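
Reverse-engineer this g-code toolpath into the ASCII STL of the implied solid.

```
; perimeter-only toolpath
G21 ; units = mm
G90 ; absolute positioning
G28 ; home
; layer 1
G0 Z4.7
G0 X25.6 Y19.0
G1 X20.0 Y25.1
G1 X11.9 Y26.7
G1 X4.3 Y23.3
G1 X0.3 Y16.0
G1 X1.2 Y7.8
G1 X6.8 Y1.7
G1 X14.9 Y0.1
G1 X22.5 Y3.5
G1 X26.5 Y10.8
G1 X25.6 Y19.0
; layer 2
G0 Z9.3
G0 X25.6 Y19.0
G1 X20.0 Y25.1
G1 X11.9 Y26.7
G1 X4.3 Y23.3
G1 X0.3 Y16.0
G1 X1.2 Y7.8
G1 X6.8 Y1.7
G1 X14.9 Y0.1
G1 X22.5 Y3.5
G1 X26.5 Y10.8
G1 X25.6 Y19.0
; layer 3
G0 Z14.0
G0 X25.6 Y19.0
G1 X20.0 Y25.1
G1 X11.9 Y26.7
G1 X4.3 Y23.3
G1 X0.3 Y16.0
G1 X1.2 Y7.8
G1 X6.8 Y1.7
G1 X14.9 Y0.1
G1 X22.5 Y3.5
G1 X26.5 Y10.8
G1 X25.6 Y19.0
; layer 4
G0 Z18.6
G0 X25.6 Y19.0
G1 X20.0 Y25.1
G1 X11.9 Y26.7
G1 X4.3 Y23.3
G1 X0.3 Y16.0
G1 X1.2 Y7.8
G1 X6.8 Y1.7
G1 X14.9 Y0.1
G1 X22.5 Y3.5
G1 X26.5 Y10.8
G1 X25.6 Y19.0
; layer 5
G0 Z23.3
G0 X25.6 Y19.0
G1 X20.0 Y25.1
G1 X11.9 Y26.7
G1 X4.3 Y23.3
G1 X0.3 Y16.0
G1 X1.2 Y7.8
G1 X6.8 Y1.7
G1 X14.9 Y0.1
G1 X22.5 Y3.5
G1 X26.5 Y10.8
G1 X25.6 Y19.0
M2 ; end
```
solid part
  facet normal 0.0000 0.0000 -1.0000
    outer loop
      vertex 11.9 26.7 0.0
      vertex 20.0 25.1 0.0
      vertex 25.6 19.0 0.0
    endloop
  endfacet
  facet normal 0.0000 0.0000 -1.0000
    outer loop
      vertex 4.3 23.3 0.0
      vertex 11.9 26.7 0.0
      vertex 25.6 19.0 0.0
    endloop
  endfacet
  facet normal 0.0000 0.0000 -1.0000
    outer loop
      vertex 0.3 16.0 0.0
      vertex 4.3 23.3 0.0
      vertex 25.6 19.0 0.0
    endloop
  endfacet
  facet normal 0.0000 0.0000 -1.0000
    outer loop
      vertex 1.2 7.8 0.0
      vertex 0.3 16.0 0.0
      vertex 25.6 19.0 0.0
    endloop
  endfacet
  facet normal 0.0000 0.0000 -1.0000
    outer loop
      vertex 6.8 1.7 0.0
      vertex 1.2 7.8 0.0
      vertex 25.6 19.0 0.0
    endloop
  endfacet
  facet normal 0.0000 0.0000 -1.0000
    outer loop
      vertex 14.9 0.1 0.0
      vertex 6.8 1.7 0.0
      vertex 25.6 19.0 0.0
    endloop
  endfacet
  facet normal 0.0000 0.0000 -1.0000
    outer loop
      vertex 22.5 3.5 0.0
      vertex 14.9 0.1 0.0
      vertex 25.6 19.0 0.0
    endloop
  endfacet
  facet normal 0.0000 0.0000 -1.0000
    outer loop
      vertex 26.5 10.8 0.0
      vertex 22.5 3.5 0.0
      vertex 25.6 19.0 0.0
    endloop
  endfacet
  facet normal 0.0000 0.0000 1.0000
    outer loop
      vertex 25.6 19.0 23.3
      vertex 20.0 25.1 23.3
      vertex 11.9 26.7 23.3
    endloop
  endfacet
  facet normal 0.0000 0.0000 1.0000
    outer loop
      vertex 25.6 19.0 23.3
      vertex 11.9 26.7 23.3
      vertex 4.3 23.3 23.3
    endloop
  endfacet
  facet normal 0.0000 0.0000 1.0000
    outer loop
      vertex 25.6 19.0 23.3
      vertex 4.3 23.3 23.3
      vertex 0.3 16.0 23.3
    endloop
  endfacet
  facet normal 0.0000 0.0000 1.0000
    outer loop
      vertex 25.6 19.0 23.3
      vertex 0.3 16.0 23.3
      vertex 1.2 7.8 23.3
    endloop
  endfacet
  facet normal 0.0000 0.0000 1.0000
    outer loop
      vertex 25.6 19.0 23.3
      vertex 1.2 7.8 23.3
      vertex 6.8 1.7 23.3
    endloop
  endfacet
  facet normal 0.0000 0.0000 1.0000
    outer loop
      vertex 25.6 19.0 23.3
      vertex 6.8 1.7 23.3
      vertex 14.9 0.1 23.3
    endloop
  endfacet
  facet normal 0.0000 0.0000 1.0000
    outer loop
      vertex 25.6 19.0 23.3
      vertex 14.9 0.1 23.3
      vertex 22.5 3.5 23.3
    endloop
  endfacet
  facet normal 0.0000 0.0000 1.0000
    outer loop
      vertex 25.6 19.0 23.3
      vertex 22.5 3.5 23.3
      vertex 26.5 10.8 23.3
    endloop
  endfacet
  facet normal 0.7367 0.6763 0.0000
    outer loop
      vertex 25.6 19.0 0.0
      vertex 20.0 25.1 0.0
      vertex 20.0 25.1 23.3
    endloop
  endfacet
  facet normal 0.7367 0.6763 0.0000
    outer loop
      vertex 25.6 19.0 0.0
      vertex 20.0 25.1 23.3
      vertex 25.6 19.0 23.3
    endloop
  endfacet
  facet normal 0.1938 0.9810 0.0000
    outer loop
      vertex 20.0 25.1 0.0
      vertex 11.9 26.7 0.0
      vertex 11.9 26.7 23.3
    endloop
  endfacet
  facet normal 0.1938 0.9810 0.0000
    outer loop
      vertex 20.0 25.1 0.0
      vertex 11.9 26.7 23.3
      vertex 20.0 25.1 23.3
    endloop
  endfacet
  facet normal -0.4084 0.9128 0.0000
    outer loop
      vertex 11.9 26.7 0.0
      vertex 4.3 23.3 0.0
      vertex 4.3 23.3 23.3
    endloop
  endfacet
  facet normal -0.4084 0.9128 0.0000
    outer loop
      vertex 11.9 26.7 0.0
      vertex 4.3 23.3 23.3
      vertex 11.9 26.7 23.3
    endloop
  endfacet
  facet normal -0.8770 0.4805 0.0000
    outer loop
      vertex 4.3 23.3 0.0
      vertex 0.3 16.0 0.0
      vertex 0.3 16.0 23.3
    endloop
  endfacet
  facet normal -0.8770 0.4805 0.0000
    outer loop
      vertex 4.3 23.3 0.0
      vertex 0.3 16.0 23.3
      vertex 4.3 23.3 23.3
    endloop
  endfacet
  facet normal -0.9940 -0.1091 0.0000
    outer loop
      vertex 0.3 16.0 0.0
      vertex 1.2 7.8 0.0
      vertex 1.2 7.8 23.3
    endloop
  endfacet
  facet normal -0.9940 -0.1091 0.0000
    outer loop
      vertex 0.3 16.0 0.0
      vertex 1.2 7.8 23.3
      vertex 0.3 16.0 23.3
    endloop
  endfacet
  facet normal -0.7367 -0.6763 0.0000
    outer loop
      vertex 1.2 7.8 0.0
      vertex 6.8 1.7 0.0
      vertex 6.8 1.7 23.3
    endloop
  endfacet
  facet normal -0.7367 -0.6763 0.0000
    outer loop
      vertex 1.2 7.8 0.0
      vertex 6.8 1.7 23.3
      vertex 1.2 7.8 23.3
    endloop
  endfacet
  facet normal -0.1938 -0.9810 0.0000
    outer loop
      vertex 6.8 1.7 0.0
      vertex 14.9 0.1 0.0
      vertex 14.9 0.1 23.3
    endloop
  endfacet
  facet normal -0.1938 -0.9810 0.0000
    outer loop
      vertex 6.8 1.7 0.0
      vertex 14.9 0.1 23.3
      vertex 6.8 1.7 23.3
    endloop
  endfacet
  facet normal 0.4084 -0.9128 0.0000
    outer loop
      vertex 14.9 0.1 0.0
      vertex 22.5 3.5 0.0
      vertex 22.5 3.5 23.3
    endloop
  endfacet
  facet normal 0.4084 -0.9128 0.0000
    outer loop
      vertex 14.9 0.1 0.0
      vertex 22.5 3.5 23.3
      vertex 14.9 0.1 23.3
    endloop
  endfacet
  facet normal 0.8770 -0.4805 0.0000
    outer loop
      vertex 22.5 3.5 0.0
      vertex 26.5 10.8 0.0
      vertex 26.5 10.8 23.3
    endloop
  endfacet
  facet normal 0.8770 -0.4805 0.0000
    outer loop
      vertex 22.5 3.5 0.0
      vertex 26.5 10.8 23.3
      vertex 22.5 3.5 23.3
    endloop
  endfacet
  facet normal 0.9940 0.1091 0.0000
    outer loop
      vertex 26.5 10.8 0.0
      vertex 25.6 19.0 0.0
      vertex 25.6 19.0 23.3
    endloop
  endfacet
  facet normal 0.9940 0.1091 0.0000
    outer loop
      vertex 26.5 10.8 0.0
      vertex 25.6 19.0 23.3
      vertex 26.5 10.8 23.3
    endloop
  endfacet
endsolid part

The G0 Z moves step by Δz≈4.7 mm. Every layer's G1 loop is the same polygon, so the solid is a straight extrusion of it from z=0 to z≈23.3. Closing with flat bottom and top caps and triangulating gives 36 facets — a regular 10-sided prism (a cylinder approximated with 10 flat sides), circumscribed radius ≈ 13.4 mm, height ≈ 23.3 mm.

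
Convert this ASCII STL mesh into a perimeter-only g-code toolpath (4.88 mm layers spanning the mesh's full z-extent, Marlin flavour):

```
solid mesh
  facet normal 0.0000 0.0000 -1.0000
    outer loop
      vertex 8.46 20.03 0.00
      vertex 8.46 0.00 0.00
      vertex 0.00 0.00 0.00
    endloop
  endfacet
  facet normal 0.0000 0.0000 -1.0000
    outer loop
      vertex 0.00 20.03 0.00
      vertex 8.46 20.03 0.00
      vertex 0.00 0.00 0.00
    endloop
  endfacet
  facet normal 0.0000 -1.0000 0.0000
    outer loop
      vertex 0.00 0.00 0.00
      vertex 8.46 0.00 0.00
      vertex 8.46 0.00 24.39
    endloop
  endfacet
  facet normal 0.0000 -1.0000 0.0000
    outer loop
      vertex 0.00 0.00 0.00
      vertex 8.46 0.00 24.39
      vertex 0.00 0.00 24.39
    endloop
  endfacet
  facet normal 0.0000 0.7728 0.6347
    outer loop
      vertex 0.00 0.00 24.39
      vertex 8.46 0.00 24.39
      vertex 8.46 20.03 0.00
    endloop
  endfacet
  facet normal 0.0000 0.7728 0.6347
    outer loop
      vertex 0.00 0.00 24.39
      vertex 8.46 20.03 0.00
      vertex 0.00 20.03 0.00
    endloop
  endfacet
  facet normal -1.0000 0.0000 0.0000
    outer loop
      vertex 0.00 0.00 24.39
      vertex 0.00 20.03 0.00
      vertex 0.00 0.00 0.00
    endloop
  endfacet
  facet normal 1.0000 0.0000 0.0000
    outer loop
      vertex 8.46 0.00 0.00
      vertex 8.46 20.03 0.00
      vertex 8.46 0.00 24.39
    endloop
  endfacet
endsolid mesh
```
; perimeter-only toolpath
G21 ; units = mm
G90 ; absolute positioning
G28 ; home
; layer 1
G0 Z4.88
G0 X0.00 Y0.00
G1 X8.46 Y0.00
G1 X8.46 Y16.02
G1 X0.00 Y16.02
G1 X0.00 Y0.00
; layer 2
G0 Z9.76
G0 X0.00 Y0.00
G1 X8.46 Y0.00
G1 X8.46 Y12.02
G1 X0.00 Y12.02
G1 X0.00 Y0.00
; layer 3
G0 Z14.63
G0 X0.00 Y0.00
G1 X8.46 Y0.00
G1 X8.46 Y8.01
G1 X0.00 Y8.01
G1 X0.00 Y0.00
; layer 4
G0 Z19.51
G0 X0.00 Y0.00
G1 X8.46 Y0.00
G1 X8.46 Y4.01
G1 X0.00 Y4.01
G1 X0.00 Y0.00
M2 ; end

The solid is a wedge (ramp): 8.46 × 20 mm base, rising to 24.4 mm along the y=0 edge and sloping linearly to z=0 at y=20. Slicing at Δz = 4.88 mm — 5 equal slices spanning the solid's height, so layer i sits at z = i·h/5 — gives 4 non-empty perimeters. Each is a 4-segment closed polygon; G0 lifts to the layer z and rapids to the start vertex, then G1 traces the edges. The cross-section shrinks linearly with z (the slice at the apex is degenerate and omitted).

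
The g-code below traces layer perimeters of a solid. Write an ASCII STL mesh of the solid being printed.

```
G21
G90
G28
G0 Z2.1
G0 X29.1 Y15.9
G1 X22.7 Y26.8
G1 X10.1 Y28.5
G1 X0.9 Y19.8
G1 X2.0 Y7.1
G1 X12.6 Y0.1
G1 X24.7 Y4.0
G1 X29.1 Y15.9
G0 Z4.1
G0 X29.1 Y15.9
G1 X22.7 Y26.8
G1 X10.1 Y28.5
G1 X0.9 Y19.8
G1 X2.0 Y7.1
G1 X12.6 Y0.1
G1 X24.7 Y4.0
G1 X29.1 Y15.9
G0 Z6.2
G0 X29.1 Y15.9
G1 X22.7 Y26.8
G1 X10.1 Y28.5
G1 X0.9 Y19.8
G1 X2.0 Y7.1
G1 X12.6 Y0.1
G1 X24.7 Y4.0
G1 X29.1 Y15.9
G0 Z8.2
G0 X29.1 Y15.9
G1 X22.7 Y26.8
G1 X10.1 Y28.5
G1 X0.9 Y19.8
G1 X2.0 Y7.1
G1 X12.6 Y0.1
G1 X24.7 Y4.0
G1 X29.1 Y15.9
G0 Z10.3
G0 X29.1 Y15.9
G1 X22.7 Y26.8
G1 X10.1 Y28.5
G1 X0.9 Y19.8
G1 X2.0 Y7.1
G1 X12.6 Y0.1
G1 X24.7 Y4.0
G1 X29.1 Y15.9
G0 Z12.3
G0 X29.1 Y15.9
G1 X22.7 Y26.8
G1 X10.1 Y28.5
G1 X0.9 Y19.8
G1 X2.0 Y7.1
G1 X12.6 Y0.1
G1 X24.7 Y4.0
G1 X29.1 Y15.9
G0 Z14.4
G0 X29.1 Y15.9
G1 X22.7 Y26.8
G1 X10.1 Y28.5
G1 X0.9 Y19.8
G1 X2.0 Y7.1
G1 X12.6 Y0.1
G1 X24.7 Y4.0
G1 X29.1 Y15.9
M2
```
solid part
  facet normal 0.0000 0.0000 -1.0000
    outer loop
      vertex 10.1 28.5 0.0
      vertex 22.7 26.8 0.0
      vertex 29.1 15.9 0.0
    endloop
  endfacet
  facet normal 0.0000 0.0000 -1.0000
    outer loop
      vertex 0.9 19.8 0.0
      vertex 10.1 28.5 0.0
      vertex 29.1 15.9 0.0
    endloop
  endfacet
  facet normal 0.0000 0.0000 -1.0000
    outer loop
      vertex 2.0 7.1 0.0
      vertex 0.9 19.8 0.0
      vertex 29.1 15.9 0.0
    endloop
  endfacet
  facet normal 0.0000 0.0000 -1.0000
    outer loop
      vertex 12.6 0.1 0.0
      vertex 2.0 7.1 0.0
      vertex 29.1 15.9 0.0
    endloop
  endfacet
  facet normal 0.0000 0.0000 -1.0000
    outer loop
      vertex 24.7 4.0 0.0
      vertex 12.6 0.1 0.0
      vertex 29.1 15.9 0.0
    endloop
  endfacet
  facet normal 0.0000 0.0000 1.0000
    outer loop
      vertex 29.1 15.9 14.4
      vertex 22.7 26.8 14.4
      vertex 10.1 28.5 14.4
    endloop
  endfacet
  facet normal 0.0000 0.0000 1.0000
    outer loop
      vertex 29.1 15.9 14.4
      vertex 10.1 28.5 14.4
      vertex 0.9 19.8 14.4
    endloop
  endfacet
  facet normal 0.0000 0.0000 1.0000
    outer loop
      vertex 29.1 15.9 14.4
      vertex 0.9 19.8 14.4
      vertex 2.0 7.1 14.4
    endloop
  endfacet
  facet normal 0.0000 0.0000 1.0000
    outer loop
      vertex 29.1 15.9 14.4
      vertex 2.0 7.1 14.4
      vertex 12.6 0.1 14.4
    endloop
  endfacet
  facet normal 0.0000 0.0000 1.0000
    outer loop
      vertex 29.1 15.9 14.4
      vertex 12.6 0.1 14.4
      vertex 24.7 4.0 14.4
    endloop
  endfacet
  facet normal 0.8623 0.5063 0.0000
    outer loop
      vertex 29.1 15.9 0.0
      vertex 22.7 26.8 0.0
      vertex 22.7 26.8 14.4
    endloop
  endfacet
  facet normal 0.8623 0.5063 0.0000
    outer loop
      vertex 29.1 15.9 0.0
      vertex 22.7 26.8 14.4
      vertex 29.1 15.9 14.4
    endloop
  endfacet
  facet normal 0.1337 0.9910 0.0000
    outer loop
      vertex 22.7 26.8 0.0
      vertex 10.1 28.5 0.0
      vertex 10.1 28.5 14.4
    endloop
  endfacet
  facet normal 0.1337 0.9910 0.0000
    outer loop
      vertex 22.7 26.8 0.0
      vertex 10.1 28.5 14.4
      vertex 22.7 26.8 14.4
    endloop
  endfacet
  facet normal -0.6871 0.7266 0.0000
    outer loop
      vertex 10.1 28.5 0.0
      vertex 0.9 19.8 0.0
      vertex 0.9 19.8 14.4
    endloop
  endfacet
  facet normal -0.6871 0.7266 0.0000
    outer loop
      vertex 10.1 28.5 0.0
      vertex 0.9 19.8 14.4
      vertex 10.1 28.5 14.4
    endloop
  endfacet
  facet normal -0.9963 -0.0863 0.0000
    outer loop
      vertex 0.9 19.8 0.0
      vertex 2.0 7.1 0.0
      vertex 2.0 7.1 14.4
    endloop
  endfacet
  facet normal -0.9963 -0.0863 0.0000
    outer loop
      vertex 0.9 19.8 0.0
      vertex 2.0 7.1 14.4
      vertex 0.9 19.8 14.4
    endloop
  endfacet
  facet normal -0.5511 -0.8345 0.0000
    outer loop
      vertex 2.0 7.1 0.0
      vertex 12.6 0.1 0.0
      vertex 12.6 0.1 14.4
    endloop
  endfacet
  facet normal -0.5511 -0.8345 0.0000
    outer loop
      vertex 2.0 7.1 0.0
      vertex 12.6 0.1 14.4
      vertex 2.0 7.1 14.4
    endloop
  endfacet
  facet normal 0.3068 -0.9518 0.0000
    outer loop
      vertex 12.6 0.1 0.0
      vertex 24.7 4.0 0.0
      vertex 24.7 4.0 14.4
    endloop
  endfacet
  facet normal 0.3068 -0.9518 0.0000
    outer loop
      vertex 12.6 0.1 0.0
      vertex 24.7 4.0 14.4
      vertex 12.6 0.1 14.4
    endloop
  endfacet
  facet normal 0.9379 -0.3468 0.0000
    outer loop
      vertex 24.7 4.0 0.0
      vertex 29.1 15.9 0.0
      vertex 29.1 15.9 14.4
    endloop
  endfacet
  facet normal 0.9379 -0.3468 0.0000
    outer loop
      vertex 24.7 4.0 0.0
      vertex 29.1 15.9 14.4
      vertex 24.7 4.0 14.4
    endloop
  endfacet
endsolid part

The G0 Z moves step by Δz≈2.1 mm. Every layer's G1 loop is the same polygon, so the solid is a straight extrusion of it from z=0 to z≈14.4. Closing with flat bottom and top caps and triangulating gives 24 facets — a regular 7-sided prism (a cylinder approximated with 7 flat sides), circumscribed radius ≈ 14.6 mm, height ≈ 14.4 mm.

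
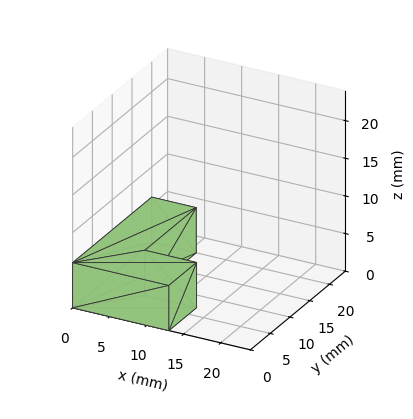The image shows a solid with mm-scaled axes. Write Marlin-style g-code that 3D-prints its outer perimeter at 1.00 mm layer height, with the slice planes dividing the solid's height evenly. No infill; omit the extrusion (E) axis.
Reading the render: the shape is an L-shaped prism: outer 13 × 20 mm, arm thicknesses ≈ 7 mm (horizontal) and 6 mm (vertical), extruded 6 mm in z (dimensions read to the nearest mm from the axis ticks). For the g-code, the solid's height is divided into equal slices at the stated Δz and each level perimeter traced with G1 moves after a G0 lift.

; perimeter-only toolpath
G21 ; units = mm
G90 ; absolute positioning
G28 ; home
; layer 1
G0 Z1.00
G0 X0.00 Y0.00
G1 X13.00 Y0.00
G1 X13.00 Y7.00
G1 X6.00 Y7.00
G1 X6.00 Y20.00
G1 X0.00 Y20.00
G1 X0.00 Y0.00
; layer 2
G0 Z2.00
G0 X0.00 Y0.00
G1 X13.00 Y0.00
G1 X13.00 Y7.00
G1 X6.00 Y7.00
G1 X6.00 Y20.00
G1 X0.00 Y20.00
G1 X0.00 Y0.00
; layer 3
G0 Z3.00
G0 X0.00 Y0.00
G1 X13.00 Y0.00
G1 X13.00 Y7.00
G1 X6.00 Y7.00
G1 X6.00 Y20.00
G1 X0.00 Y20.00
G1 X0.00 Y0.00
; layer 4
G0 Z4.00
G0 X0.00 Y0.00
G1 X13.00 Y0.00
G1 X13.00 Y7.00
G1 X6.00 Y7.00
G1 X6.00 Y20.00
G1 X0.00 Y20.00
G1 X0.00 Y0.00
; layer 5
G0 Z5.00
G0 X0.00 Y0.00
G1 X13.00 Y0.00
G1 X13.00 Y7.00
G1 X6.00 Y7.00
G1 X6.00 Y20.00
G1 X0.00 Y20.00
G1 X0.00 Y0.00
; layer 6
G0 Z6.00
G0 X0.00 Y0.00
G1 X13.00 Y0.00
G1 X13.00 Y7.00
G1 X6.00 Y7.00
G1 X6.00 Y20.00
G1 X0.00 Y20.00
G1 X0.00 Y0.00
M2 ; end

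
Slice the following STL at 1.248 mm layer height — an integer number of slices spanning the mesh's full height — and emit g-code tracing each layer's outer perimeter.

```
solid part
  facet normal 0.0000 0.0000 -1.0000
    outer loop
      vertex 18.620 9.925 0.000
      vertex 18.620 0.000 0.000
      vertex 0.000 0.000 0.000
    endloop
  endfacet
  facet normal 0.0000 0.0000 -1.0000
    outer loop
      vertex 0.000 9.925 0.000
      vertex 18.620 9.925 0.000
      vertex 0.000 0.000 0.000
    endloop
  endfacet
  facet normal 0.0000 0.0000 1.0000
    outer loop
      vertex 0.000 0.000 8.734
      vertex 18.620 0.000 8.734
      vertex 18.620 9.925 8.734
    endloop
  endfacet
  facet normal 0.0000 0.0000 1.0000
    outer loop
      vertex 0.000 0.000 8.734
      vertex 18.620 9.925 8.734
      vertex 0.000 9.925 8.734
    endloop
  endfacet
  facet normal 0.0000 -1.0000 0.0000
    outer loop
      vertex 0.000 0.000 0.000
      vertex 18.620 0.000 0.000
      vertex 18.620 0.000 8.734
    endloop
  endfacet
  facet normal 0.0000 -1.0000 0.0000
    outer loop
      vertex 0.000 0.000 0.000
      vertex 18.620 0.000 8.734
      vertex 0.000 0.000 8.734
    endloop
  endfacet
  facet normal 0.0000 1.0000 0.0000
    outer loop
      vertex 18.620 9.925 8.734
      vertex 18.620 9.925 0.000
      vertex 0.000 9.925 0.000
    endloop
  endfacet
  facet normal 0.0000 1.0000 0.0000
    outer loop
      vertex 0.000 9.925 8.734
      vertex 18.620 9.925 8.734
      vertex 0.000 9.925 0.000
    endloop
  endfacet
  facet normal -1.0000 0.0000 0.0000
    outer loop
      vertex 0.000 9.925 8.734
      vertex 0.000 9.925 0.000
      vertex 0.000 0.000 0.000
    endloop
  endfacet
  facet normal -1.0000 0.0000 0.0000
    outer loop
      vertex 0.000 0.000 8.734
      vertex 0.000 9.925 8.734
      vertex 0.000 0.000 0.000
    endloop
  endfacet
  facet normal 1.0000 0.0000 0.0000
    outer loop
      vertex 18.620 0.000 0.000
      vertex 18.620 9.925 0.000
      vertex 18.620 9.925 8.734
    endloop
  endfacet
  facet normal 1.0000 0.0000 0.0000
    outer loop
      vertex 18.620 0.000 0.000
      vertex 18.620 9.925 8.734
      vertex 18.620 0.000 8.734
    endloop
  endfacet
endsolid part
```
; perimeter-only toolpath
G21 ; units = mm
G90 ; absolute positioning
G28 ; home
; layer 1
G0 Z1.248
G0 X0.000 Y0.000
G1 X18.620 Y0.000
G1 X18.620 Y9.925
G1 X0.000 Y9.925
G1 X0.000 Y0.000
; layer 2
G0 Z2.495
G0 X0.000 Y0.000
G1 X18.620 Y0.000
G1 X18.620 Y9.925
G1 X0.000 Y9.925
G1 X0.000 Y0.000
; layer 3
G0 Z3.743
G0 X0.000 Y0.000
G1 X18.620 Y0.000
G1 X18.620 Y9.925
G1 X0.000 Y9.925
G1 X0.000 Y0.000
; layer 4
G0 Z4.991
G0 X0.000 Y0.000
G1 X18.620 Y0.000
G1 X18.620 Y9.925
G1 X0.000 Y9.925
G1 X0.000 Y0.000
; layer 5
G0 Z6.239
G0 X0.000 Y0.000
G1 X18.620 Y0.000
G1 X18.620 Y9.925
G1 X0.000 Y9.925
G1 X0.000 Y0.000
; layer 6
G0 Z7.486
G0 X0.000 Y0.000
G1 X18.620 Y0.000
G1 X18.620 Y9.925
G1 X0.000 Y9.925
G1 X0.000 Y0.000
; layer 7
G0 Z8.734
G0 X0.000 Y0.000
G1 X18.620 Y0.000
G1 X18.620 Y9.925
G1 X0.000 Y9.925
G1 X0.000 Y0.000
M2 ; end

The solid is a rectangular box, roughly 18.6 × 9.93 mm footprint and 8.73 mm tall. Slicing at Δz = 1.248 mm — 7 equal slices spanning the solid's height, so layer i sits at z = i·h/7 — gives 7 non-empty perimeters. Each is a 4-segment closed polygon; G0 lifts to the layer z and rapids to the start vertex, then G1 traces the edges.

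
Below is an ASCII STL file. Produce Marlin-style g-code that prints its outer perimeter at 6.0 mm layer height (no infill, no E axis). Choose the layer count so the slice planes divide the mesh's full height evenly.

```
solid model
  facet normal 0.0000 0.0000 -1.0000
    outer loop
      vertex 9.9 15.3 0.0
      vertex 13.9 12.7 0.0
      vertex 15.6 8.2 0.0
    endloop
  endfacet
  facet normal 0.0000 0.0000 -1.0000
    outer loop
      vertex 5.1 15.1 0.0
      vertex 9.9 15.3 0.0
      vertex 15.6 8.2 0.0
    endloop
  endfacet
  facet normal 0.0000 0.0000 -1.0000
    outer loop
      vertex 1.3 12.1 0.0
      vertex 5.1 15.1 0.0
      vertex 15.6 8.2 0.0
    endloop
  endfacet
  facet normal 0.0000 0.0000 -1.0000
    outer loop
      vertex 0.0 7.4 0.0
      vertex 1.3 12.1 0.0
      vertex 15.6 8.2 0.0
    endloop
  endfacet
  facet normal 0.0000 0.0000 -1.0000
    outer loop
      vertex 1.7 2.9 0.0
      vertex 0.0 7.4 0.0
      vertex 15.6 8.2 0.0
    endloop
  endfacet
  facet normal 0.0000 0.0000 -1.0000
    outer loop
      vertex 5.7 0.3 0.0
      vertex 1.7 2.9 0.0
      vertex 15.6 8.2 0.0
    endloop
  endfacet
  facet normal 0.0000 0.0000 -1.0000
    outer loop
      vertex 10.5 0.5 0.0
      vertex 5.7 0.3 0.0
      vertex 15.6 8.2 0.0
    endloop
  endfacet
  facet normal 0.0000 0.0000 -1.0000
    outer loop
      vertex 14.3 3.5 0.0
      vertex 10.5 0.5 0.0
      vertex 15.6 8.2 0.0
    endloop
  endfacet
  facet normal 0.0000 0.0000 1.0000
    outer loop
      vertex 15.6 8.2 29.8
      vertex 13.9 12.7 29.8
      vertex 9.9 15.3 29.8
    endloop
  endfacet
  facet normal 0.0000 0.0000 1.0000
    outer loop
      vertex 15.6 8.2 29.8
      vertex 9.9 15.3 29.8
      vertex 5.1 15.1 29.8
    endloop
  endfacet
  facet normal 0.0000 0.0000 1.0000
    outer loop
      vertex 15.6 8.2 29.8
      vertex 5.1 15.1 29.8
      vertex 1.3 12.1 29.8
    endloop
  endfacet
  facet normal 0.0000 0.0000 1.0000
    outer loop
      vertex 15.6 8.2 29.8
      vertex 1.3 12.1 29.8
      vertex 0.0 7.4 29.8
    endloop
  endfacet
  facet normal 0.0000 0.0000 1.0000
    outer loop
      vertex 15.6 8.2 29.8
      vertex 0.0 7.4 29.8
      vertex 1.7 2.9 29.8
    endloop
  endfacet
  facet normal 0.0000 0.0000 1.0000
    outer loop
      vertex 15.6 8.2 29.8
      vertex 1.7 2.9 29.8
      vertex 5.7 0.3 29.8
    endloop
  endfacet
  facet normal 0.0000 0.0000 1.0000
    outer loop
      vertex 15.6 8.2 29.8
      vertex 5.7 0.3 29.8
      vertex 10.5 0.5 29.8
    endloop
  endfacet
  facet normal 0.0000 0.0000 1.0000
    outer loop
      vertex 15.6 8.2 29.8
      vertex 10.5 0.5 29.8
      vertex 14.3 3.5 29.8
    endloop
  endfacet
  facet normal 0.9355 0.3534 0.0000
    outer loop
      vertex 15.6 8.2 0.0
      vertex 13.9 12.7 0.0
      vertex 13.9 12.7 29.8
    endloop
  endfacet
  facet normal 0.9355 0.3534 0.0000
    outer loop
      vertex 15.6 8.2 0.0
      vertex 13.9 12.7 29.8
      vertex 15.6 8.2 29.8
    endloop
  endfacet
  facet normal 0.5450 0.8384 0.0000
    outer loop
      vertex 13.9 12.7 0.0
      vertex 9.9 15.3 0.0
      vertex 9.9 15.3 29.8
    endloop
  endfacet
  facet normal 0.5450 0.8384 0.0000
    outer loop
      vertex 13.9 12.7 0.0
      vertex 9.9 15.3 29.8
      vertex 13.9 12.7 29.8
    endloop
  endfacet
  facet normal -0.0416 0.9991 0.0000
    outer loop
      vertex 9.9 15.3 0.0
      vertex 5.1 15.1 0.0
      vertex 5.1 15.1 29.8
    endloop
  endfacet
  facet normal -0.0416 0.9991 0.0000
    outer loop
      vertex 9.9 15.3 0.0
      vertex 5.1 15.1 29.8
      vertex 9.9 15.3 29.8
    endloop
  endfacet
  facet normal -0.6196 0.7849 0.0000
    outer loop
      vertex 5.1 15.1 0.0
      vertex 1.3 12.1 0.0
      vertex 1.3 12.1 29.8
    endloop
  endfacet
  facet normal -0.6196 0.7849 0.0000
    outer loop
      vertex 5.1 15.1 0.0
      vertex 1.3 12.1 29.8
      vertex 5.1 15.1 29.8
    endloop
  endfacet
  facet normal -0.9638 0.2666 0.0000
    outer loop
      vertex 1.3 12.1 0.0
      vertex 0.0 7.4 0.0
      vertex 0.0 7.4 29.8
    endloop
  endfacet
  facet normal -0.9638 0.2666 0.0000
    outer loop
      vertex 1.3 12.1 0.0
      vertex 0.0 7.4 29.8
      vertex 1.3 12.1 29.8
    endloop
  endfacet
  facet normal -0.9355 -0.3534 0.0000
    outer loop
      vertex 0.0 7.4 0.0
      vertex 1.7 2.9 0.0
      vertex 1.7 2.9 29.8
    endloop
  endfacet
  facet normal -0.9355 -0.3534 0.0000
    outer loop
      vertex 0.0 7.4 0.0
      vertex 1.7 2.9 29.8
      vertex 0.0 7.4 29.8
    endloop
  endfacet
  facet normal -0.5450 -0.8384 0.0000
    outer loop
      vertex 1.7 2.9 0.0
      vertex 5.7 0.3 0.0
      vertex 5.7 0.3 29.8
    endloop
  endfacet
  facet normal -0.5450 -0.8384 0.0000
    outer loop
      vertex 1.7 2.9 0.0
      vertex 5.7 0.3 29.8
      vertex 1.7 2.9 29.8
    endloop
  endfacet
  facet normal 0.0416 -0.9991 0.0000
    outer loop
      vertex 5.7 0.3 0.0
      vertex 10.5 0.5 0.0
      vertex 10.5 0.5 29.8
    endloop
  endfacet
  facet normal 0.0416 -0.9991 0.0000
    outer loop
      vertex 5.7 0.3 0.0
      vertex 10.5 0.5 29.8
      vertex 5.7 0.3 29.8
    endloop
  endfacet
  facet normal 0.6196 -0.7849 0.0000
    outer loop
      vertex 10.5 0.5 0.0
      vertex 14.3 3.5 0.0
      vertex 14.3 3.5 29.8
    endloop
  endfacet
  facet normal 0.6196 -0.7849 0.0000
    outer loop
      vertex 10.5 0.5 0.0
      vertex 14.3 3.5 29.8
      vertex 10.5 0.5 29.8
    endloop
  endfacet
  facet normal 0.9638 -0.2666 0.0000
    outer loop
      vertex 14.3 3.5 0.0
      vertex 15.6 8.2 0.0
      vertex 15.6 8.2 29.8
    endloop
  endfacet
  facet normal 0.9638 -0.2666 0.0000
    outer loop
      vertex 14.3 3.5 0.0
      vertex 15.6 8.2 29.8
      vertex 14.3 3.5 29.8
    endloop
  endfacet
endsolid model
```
; perimeter-only toolpath
G21 ; units = mm
G90 ; absolute positioning
G28 ; home
; layer 1
G0 Z6.0
G0 X15.6 Y8.2
G1 X13.9 Y12.7
G1 X9.9 Y15.3
G1 X5.1 Y15.1
G1 X1.3 Y12.1
G1 X0.0 Y7.4
G1 X1.7 Y2.9
G1 X5.7 Y0.3
G1 X10.5 Y0.5
G1 X14.3 Y3.5
G1 X15.6 Y8.2
; layer 2
G0 Z11.9
G0 X15.6 Y8.2
G1 X13.9 Y12.7
G1 X9.9 Y15.3
G1 X5.1 Y15.1
G1 X1.3 Y12.1
G1 X0.0 Y7.4
G1 X1.7 Y2.9
G1 X5.7 Y0.3
G1 X10.5 Y0.5
G1 X14.3 Y3.5
G1 X15.6 Y8.2
; layer 3
G0 Z17.9
G0 X15.6 Y8.2
G1 X13.9 Y12.7
G1 X9.9 Y15.3
G1 X5.1 Y15.1
G1 X1.3 Y12.1
G1 X0.0 Y7.4
G1 X1.7 Y2.9
G1 X5.7 Y0.3
G1 X10.5 Y0.5
G1 X14.3 Y3.5
G1 X15.6 Y8.2
; layer 4
G0 Z23.8
G0 X15.6 Y8.2
G1 X13.9 Y12.7
G1 X9.9 Y15.3
G1 X5.1 Y15.1
G1 X1.3 Y12.1
G1 X0.0 Y7.4
G1 X1.7 Y2.9
G1 X5.7 Y0.3
G1 X10.5 Y0.5
G1 X14.3 Y3.5
G1 X15.6 Y8.2
; layer 5
G0 Z29.8
G0 X15.6 Y8.2
G1 X13.9 Y12.7
G1 X9.9 Y15.3
G1 X5.1 Y15.1
G1 X1.3 Y12.1
G1 X0.0 Y7.4
G1 X1.7 Y2.9
G1 X5.7 Y0.3
G1 X10.5 Y0.5
G1 X14.3 Y3.5
G1 X15.6 Y8.2
M2 ; end

The solid is a regular 10-sided prism (a cylinder approximated with 10 flat sides), circumscribed radius ≈ 7.8 mm, height ≈ 29.8 mm. Slicing at Δz = 6.0 mm — 5 equal slices spanning the solid's height, so layer i sits at z = i·h/5 — gives 5 non-empty perimeters. Each is a 10-segment closed polygon; G0 lifts to the layer z and rapids to the start vertex, then G1 traces the edges.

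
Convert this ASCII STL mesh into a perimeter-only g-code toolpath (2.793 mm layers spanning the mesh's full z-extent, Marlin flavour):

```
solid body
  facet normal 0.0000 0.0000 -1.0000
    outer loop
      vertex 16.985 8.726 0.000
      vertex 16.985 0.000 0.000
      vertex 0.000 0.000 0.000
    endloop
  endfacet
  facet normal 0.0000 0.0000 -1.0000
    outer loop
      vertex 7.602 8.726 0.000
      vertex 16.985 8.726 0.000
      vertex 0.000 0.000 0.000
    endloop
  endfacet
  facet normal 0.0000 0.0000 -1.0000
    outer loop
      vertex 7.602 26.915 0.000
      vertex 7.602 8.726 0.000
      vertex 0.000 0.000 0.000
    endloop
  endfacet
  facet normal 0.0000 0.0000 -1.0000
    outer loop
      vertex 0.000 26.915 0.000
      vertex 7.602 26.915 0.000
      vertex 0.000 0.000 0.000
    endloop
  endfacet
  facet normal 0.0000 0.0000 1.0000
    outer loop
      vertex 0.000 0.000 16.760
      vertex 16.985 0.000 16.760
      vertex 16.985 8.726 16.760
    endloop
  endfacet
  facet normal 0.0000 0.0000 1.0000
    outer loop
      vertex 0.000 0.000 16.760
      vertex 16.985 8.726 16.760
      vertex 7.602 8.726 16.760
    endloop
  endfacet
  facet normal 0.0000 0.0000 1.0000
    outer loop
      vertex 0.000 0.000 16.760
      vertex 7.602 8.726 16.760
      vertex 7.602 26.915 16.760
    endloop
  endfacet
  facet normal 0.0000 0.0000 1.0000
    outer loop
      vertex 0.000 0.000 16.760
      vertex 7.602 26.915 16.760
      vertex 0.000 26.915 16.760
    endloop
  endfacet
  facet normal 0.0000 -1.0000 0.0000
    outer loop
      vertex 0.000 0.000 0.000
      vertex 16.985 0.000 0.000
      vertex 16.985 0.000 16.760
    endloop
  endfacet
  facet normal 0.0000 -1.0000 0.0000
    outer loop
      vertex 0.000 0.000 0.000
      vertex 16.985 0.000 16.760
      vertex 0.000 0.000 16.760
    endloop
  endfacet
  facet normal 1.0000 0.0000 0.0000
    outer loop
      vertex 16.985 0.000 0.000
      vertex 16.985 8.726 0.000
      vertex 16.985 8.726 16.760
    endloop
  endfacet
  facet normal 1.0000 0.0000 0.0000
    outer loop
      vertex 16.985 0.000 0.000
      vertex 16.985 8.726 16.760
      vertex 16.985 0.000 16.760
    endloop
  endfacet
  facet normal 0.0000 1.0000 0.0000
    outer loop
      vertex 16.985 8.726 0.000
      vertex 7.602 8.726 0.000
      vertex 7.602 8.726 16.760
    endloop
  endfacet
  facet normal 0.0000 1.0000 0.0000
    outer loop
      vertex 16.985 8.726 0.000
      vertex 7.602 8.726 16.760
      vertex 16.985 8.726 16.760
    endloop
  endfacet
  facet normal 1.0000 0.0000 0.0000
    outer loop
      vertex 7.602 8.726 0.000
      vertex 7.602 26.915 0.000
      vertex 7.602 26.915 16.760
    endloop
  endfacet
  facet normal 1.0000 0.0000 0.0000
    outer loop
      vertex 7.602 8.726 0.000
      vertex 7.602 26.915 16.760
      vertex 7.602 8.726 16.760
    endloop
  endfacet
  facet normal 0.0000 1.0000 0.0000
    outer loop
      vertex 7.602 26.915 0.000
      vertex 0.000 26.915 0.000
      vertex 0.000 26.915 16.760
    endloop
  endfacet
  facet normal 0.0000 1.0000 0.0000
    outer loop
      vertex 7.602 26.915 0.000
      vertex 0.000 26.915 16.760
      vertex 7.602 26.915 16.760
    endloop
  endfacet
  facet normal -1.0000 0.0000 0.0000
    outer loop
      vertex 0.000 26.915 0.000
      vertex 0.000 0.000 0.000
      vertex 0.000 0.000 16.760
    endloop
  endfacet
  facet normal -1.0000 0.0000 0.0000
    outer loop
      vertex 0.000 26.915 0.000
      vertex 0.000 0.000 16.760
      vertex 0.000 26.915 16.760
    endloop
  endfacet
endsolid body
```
; perimeter-only toolpath
G21 ; units = mm
G90 ; absolute positioning
G28 ; home
; layer 1
G0 Z2.793
G0 X0.000 Y0.000
G1 X16.985 Y0.000
G1 X16.985 Y8.726
G1 X7.602 Y8.726
G1 X7.602 Y26.915
G1 X0.000 Y26.915
G1 X0.000 Y0.000
; layer 2
G0 Z5.587
G0 X0.000 Y0.000
G1 X16.985 Y0.000
G1 X16.985 Y8.726
G1 X7.602 Y8.726
G1 X7.602 Y26.915
G1 X0.000 Y26.915
G1 X0.000 Y0.000
; layer 3
G0 Z8.380
G0 X0.000 Y0.000
G1 X16.985 Y0.000
G1 X16.985 Y8.726
G1 X7.602 Y8.726
G1 X7.602 Y26.915
G1 X0.000 Y26.915
G1 X0.000 Y0.000
; layer 4
G0 Z11.173
G0 X0.000 Y0.000
G1 X16.985 Y0.000
G1 X16.985 Y8.726
G1 X7.602 Y8.726
G1 X7.602 Y26.915
G1 X0.000 Y26.915
G1 X0.000 Y0.000
; layer 5
G0 Z13.967
G0 X0.000 Y0.000
G1 X16.985 Y0.000
G1 X16.985 Y8.726
G1 X7.602 Y8.726
G1 X7.602 Y26.915
G1 X0.000 Y26.915
G1 X0.000 Y0.000
; layer 6
G0 Z16.760
G0 X0.000 Y0.000
G1 X16.985 Y0.000
G1 X16.985 Y8.726
G1 X7.602 Y8.726
G1 X7.602 Y26.915
G1 X0.000 Y26.915
G1 X0.000 Y0.000
M2 ; end

The solid is an L-shaped prism: outer 17 × 26.9 mm, arm thicknesses ≈ 8.73 mm (horizontal) and 7.6 mm (vertical), extruded 16.8 mm in z. Slicing at Δz = 2.793 mm — 6 equal slices spanning the solid's height, so layer i sits at z = i·h/6 — gives 6 non-empty perimeters. Each is a 6-segment closed polygon; G0 lifts to the layer z and rapids to the start vertex, then G1 traces the edges.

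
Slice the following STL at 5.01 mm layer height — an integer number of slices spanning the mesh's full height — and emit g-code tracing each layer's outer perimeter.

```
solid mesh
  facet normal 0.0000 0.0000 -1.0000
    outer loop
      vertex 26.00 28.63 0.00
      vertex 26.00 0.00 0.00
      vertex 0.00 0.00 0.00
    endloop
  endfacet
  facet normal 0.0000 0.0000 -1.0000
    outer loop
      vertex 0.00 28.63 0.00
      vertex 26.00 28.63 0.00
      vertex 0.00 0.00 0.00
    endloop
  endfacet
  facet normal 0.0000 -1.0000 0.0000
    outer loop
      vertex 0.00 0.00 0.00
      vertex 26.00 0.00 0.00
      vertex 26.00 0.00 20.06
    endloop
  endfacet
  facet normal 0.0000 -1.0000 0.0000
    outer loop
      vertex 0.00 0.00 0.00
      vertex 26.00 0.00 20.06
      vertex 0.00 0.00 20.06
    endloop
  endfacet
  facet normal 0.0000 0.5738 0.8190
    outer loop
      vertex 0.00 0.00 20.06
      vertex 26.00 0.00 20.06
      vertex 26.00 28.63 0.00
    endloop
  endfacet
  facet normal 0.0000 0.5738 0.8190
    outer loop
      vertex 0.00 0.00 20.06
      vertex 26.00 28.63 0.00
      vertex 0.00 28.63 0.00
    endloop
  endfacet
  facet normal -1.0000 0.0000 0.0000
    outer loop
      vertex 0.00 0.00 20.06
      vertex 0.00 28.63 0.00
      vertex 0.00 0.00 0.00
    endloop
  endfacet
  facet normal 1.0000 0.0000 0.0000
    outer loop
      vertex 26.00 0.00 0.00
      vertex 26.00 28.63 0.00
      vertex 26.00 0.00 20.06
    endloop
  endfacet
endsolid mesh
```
; perimeter-only toolpath
G21 ; units = mm
G90 ; absolute positioning
G28 ; home
; layer 1
G0 Z5.01
G0 X0.00 Y0.00
G1 X26.00 Y0.00
G1 X26.00 Y21.47
G1 X0.00 Y21.47
G1 X0.00 Y0.00
; layer 2
G0 Z10.03
G0 X0.00 Y0.00
G1 X26.00 Y0.00
G1 X26.00 Y14.31
G1 X0.00 Y14.31
G1 X0.00 Y0.00
; layer 3
G0 Z15.04
G0 X0.00 Y0.00
G1 X26.00 Y0.00
G1 X26.00 Y7.16
G1 X0.00 Y7.16
G1 X0.00 Y0.00
M2 ; end

The solid is a wedge (ramp): 26 × 28.6 mm base, rising to 20.1 mm along the y=0 edge and sloping linearly to z=0 at y=28.6. Slicing at Δz = 5.01 mm — 4 equal slices spanning the solid's height, so layer i sits at z = i·h/4 — gives 3 non-empty perimeters. Each is a 4-segment closed polygon; G0 lifts to the layer z and rapids to the start vertex, then G1 traces the edges. The cross-section shrinks linearly with z (the slice at the apex is degenerate and omitted).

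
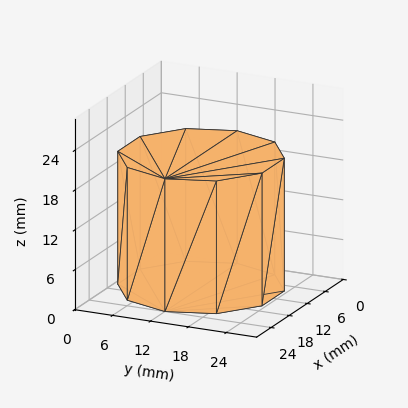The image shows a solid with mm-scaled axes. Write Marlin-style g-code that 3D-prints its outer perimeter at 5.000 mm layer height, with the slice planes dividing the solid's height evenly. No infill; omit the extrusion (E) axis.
Reading the render: the shape is a regular 10-sided prism (a cylinder approximated with 10 flat sides), circumscribed radius ≈ 12 mm, height ≈ 20 mm (dimensions read to the nearest mm from the axis ticks). For the g-code, the solid's height is divided into equal slices at the stated Δz and each level perimeter traced with G1 moves after a G0 lift.

; perimeter-only toolpath
G21 ; units = mm
G90 ; absolute positioning
G28 ; home
; layer 1
G0 Z5.000
G0 X24.000 Y12.000
G1 X21.708 Y19.053
G1 X15.708 Y23.413
G1 X8.292 Y23.413
G1 X2.292 Y19.053
G1 X0.000 Y12.000
G1 X2.292 Y4.947
G1 X8.292 Y0.587
G1 X15.708 Y0.587
G1 X21.708 Y4.947
G1 X24.000 Y12.000
; layer 2
G0 Z10.000
G0 X24.000 Y12.000
G1 X21.708 Y19.053
G1 X15.708 Y23.413
G1 X8.292 Y23.413
G1 X2.292 Y19.053
G1 X0.000 Y12.000
G1 X2.292 Y4.947
G1 X8.292 Y0.587
G1 X15.708 Y0.587
G1 X21.708 Y4.947
G1 X24.000 Y12.000
; layer 3
G0 Z15.000
G0 X24.000 Y12.000
G1 X21.708 Y19.053
G1 X15.708 Y23.413
G1 X8.292 Y23.413
G1 X2.292 Y19.053
G1 X0.000 Y12.000
G1 X2.292 Y4.947
G1 X8.292 Y0.587
G1 X15.708 Y0.587
G1 X21.708 Y4.947
G1 X24.000 Y12.000
; layer 4
G0 Z20.000
G0 X24.000 Y12.000
G1 X21.708 Y19.053
G1 X15.708 Y23.413
G1 X8.292 Y23.413
G1 X2.292 Y19.053
G1 X0.000 Y12.000
G1 X2.292 Y4.947
G1 X8.292 Y0.587
G1 X15.708 Y0.587
G1 X21.708 Y4.947
G1 X24.000 Y12.000
M2 ; end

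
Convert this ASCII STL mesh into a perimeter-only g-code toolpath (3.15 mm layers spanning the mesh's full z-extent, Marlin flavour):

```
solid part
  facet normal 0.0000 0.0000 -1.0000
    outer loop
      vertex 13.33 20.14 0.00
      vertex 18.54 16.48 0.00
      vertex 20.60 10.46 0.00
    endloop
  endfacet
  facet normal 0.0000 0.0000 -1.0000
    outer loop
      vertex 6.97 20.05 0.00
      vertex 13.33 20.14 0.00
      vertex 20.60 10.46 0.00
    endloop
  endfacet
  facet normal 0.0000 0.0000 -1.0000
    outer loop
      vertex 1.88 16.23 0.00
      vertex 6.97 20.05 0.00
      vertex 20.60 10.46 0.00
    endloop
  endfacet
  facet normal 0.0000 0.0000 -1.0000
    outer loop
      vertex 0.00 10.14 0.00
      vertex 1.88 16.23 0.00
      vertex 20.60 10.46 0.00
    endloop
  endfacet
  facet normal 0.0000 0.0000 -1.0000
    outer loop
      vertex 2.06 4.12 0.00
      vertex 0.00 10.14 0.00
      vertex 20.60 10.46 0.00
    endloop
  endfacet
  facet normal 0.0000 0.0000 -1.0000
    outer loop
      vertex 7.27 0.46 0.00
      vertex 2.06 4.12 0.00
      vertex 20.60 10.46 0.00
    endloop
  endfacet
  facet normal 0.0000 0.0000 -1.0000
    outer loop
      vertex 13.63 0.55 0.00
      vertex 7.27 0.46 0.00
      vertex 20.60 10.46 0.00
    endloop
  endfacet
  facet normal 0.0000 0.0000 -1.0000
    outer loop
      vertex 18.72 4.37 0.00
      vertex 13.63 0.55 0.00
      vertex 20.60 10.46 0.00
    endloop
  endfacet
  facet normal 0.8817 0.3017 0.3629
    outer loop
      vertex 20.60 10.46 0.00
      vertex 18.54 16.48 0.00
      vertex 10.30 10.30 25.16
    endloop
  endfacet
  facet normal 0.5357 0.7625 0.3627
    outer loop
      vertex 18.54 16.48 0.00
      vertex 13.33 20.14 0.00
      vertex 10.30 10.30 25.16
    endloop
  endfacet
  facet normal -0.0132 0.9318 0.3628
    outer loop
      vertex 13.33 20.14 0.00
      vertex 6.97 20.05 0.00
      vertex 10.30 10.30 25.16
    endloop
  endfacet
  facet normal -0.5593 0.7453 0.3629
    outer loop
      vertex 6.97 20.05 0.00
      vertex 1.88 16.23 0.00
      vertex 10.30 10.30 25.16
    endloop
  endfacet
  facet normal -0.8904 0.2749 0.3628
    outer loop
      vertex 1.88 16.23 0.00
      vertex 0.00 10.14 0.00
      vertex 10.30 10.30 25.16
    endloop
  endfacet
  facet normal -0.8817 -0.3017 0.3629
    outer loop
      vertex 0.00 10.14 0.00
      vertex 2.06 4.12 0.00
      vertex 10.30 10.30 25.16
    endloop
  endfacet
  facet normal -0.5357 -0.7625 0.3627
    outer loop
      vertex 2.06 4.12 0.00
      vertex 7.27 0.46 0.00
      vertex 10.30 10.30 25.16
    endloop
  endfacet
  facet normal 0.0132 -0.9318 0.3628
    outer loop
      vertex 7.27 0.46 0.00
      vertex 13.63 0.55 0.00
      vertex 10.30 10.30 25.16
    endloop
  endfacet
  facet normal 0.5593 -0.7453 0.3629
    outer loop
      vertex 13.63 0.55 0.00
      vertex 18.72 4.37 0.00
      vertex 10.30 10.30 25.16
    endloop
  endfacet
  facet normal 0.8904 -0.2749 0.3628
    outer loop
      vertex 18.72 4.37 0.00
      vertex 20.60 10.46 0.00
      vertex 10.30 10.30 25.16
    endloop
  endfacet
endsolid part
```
; perimeter-only toolpath
G21 ; units = mm
G90 ; absolute positioning
G28 ; home
; layer 1
G0 Z3.15
G0 X19.31 Y10.44
G1 X17.51 Y15.71
G1 X12.95 Y18.91
G1 X7.39 Y18.83
G1 X2.93 Y15.49
G1 X1.29 Y10.16
G1 X3.09 Y4.89
G1 X7.65 Y1.69
G1 X13.21 Y1.77
G1 X17.67 Y5.11
G1 X19.31 Y10.44
; layer 2
G0 Z6.29
G0 X18.03 Y10.42
G1 X16.48 Y14.93
G1 X12.57 Y17.68
G1 X7.80 Y17.61
G1 X3.99 Y14.75
G1 X2.58 Y10.18
G1 X4.12 Y5.67
G1 X8.03 Y2.92
G1 X12.80 Y2.99
G1 X16.61 Y5.85
G1 X18.03 Y10.42
; layer 3
G0 Z9.44
G0 X16.74 Y10.40
G1 X15.45 Y14.16
G1 X12.19 Y16.45
G1 X8.22 Y16.39
G1 X5.04 Y14.01
G1 X3.86 Y10.20
G1 X5.15 Y6.44
G1 X8.41 Y4.15
G1 X12.38 Y4.21
G1 X15.56 Y6.59
G1 X16.74 Y10.40
; layer 4
G0 Z12.58
G0 X15.45 Y10.38
G1 X14.42 Y13.39
G1 X11.82 Y15.22
G1 X8.63 Y15.18
G1 X6.09 Y13.27
G1 X5.15 Y10.22
G1 X6.18 Y7.21
G1 X8.79 Y5.38
G1 X11.96 Y5.43
G1 X14.51 Y7.34
G1 X15.45 Y10.38
; layer 5
G0 Z15.72
G0 X14.16 Y10.36
G1 X13.39 Y12.62
G1 X11.44 Y13.99
G1 X9.05 Y13.96
G1 X7.14 Y12.52
G1 X6.44 Y10.24
G1 X7.21 Y7.98
G1 X9.16 Y6.61
G1 X11.55 Y6.64
G1 X13.46 Y8.08
G1 X14.16 Y10.36
; layer 6
G0 Z18.87
G0 X12.88 Y10.34
G1 X12.36 Y11.85
G1 X11.06 Y12.76
G1 X9.47 Y12.74
G1 X8.20 Y11.78
G1 X7.73 Y10.26
G1 X8.24 Y8.76
G1 X9.54 Y7.84
G1 X11.13 Y7.86
G1 X12.41 Y8.82
G1 X12.88 Y10.34
; layer 7
G0 Z22.02
G0 X11.59 Y10.32
G1 X11.33 Y11.07
G1 X10.68 Y11.53
G1 X9.88 Y11.52
G1 X9.25 Y11.04
G1 X9.01 Y10.28
G1 X9.27 Y9.53
G1 X9.92 Y9.07
G1 X10.72 Y9.08
G1 X11.35 Y9.56
G1 X11.59 Y10.32
M2 ; end

The solid is a regular 10-sided pyramid, base circumscribed radius ≈ 10.3 mm, apex at z ≈ 25.2 mm. Slicing at Δz = 3.15 mm — 8 equal slices spanning the solid's height, so layer i sits at z = i·h/8 — gives 7 non-empty perimeters. Each is a 10-segment closed polygon; G0 lifts to the layer z and rapids to the start vertex, then G1 traces the edges. The cross-section shrinks linearly with z (the slice at the apex is degenerate and omitted).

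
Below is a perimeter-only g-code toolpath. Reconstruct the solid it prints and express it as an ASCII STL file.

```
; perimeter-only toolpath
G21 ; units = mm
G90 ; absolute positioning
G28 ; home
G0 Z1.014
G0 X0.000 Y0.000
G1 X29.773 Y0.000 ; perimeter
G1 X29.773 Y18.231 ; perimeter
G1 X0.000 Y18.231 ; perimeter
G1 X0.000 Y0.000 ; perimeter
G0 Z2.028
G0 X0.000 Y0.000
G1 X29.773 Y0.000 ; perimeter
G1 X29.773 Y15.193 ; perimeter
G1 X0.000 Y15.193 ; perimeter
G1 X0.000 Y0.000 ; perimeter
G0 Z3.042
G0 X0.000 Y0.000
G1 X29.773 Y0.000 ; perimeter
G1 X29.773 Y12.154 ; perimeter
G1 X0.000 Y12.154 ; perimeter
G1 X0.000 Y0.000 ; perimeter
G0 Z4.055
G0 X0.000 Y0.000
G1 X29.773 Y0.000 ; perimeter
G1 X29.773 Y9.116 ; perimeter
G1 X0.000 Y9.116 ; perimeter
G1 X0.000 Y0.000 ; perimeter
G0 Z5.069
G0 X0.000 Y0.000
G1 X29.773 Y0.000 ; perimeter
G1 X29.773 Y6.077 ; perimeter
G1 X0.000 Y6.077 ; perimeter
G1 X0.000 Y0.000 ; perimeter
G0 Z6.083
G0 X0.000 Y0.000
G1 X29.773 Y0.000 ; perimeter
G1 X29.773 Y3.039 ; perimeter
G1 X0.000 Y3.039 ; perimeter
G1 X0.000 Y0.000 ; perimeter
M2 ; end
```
solid part
  facet normal 0.0000 0.0000 -1.0000
    outer loop
      vertex 29.773 21.270 0.000
      vertex 29.773 0.000 0.000
      vertex 0.000 0.000 0.000
    endloop
  endfacet
  facet normal 0.0000 0.0000 -1.0000
    outer loop
      vertex 0.000 21.270 0.000
      vertex 29.773 21.270 0.000
      vertex 0.000 0.000 0.000
    endloop
  endfacet
  facet normal 0.0000 -1.0000 0.0000
    outer loop
      vertex 0.000 0.000 0.000
      vertex 29.773 0.000 0.000
      vertex 29.773 0.000 7.097
    endloop
  endfacet
  facet normal 0.0000 -1.0000 0.0000
    outer loop
      vertex 0.000 0.000 0.000
      vertex 29.773 0.000 7.097
      vertex 0.000 0.000 7.097
    endloop
  endfacet
  facet normal 0.0000 0.3165 0.9486
    outer loop
      vertex 0.000 0.000 7.097
      vertex 29.773 0.000 7.097
      vertex 29.773 21.270 0.000
    endloop
  endfacet
  facet normal 0.0000 0.3165 0.9486
    outer loop
      vertex 0.000 0.000 7.097
      vertex 29.773 21.270 0.000
      vertex 0.000 21.270 0.000
    endloop
  endfacet
  facet normal -1.0000 0.0000 0.0000
    outer loop
      vertex 0.000 0.000 7.097
      vertex 0.000 21.270 0.000
      vertex 0.000 0.000 0.000
    endloop
  endfacet
  facet normal 1.0000 0.0000 0.0000
    outer loop
      vertex 29.773 0.000 0.000
      vertex 29.773 21.270 0.000
      vertex 29.773 0.000 7.097
    endloop
  endfacet
endsolid part

The G0 Z moves step by Δz≈1.014 mm. The G1 loops shrink linearly with z, so the solid tapers from its base footprint up to z≈7.1. Closing with a flat bottom cap and the tapered top and triangulating gives 8 facets — a wedge (ramp): 29.8 × 21.3 mm base, rising to 7.1 mm along the y=0 edge and sloping linearly to z=0 at y=21.3.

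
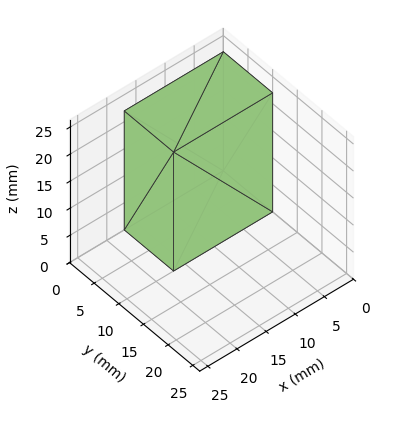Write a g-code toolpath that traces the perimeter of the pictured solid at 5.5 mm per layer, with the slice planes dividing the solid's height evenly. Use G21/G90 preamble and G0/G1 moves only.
Reading the render: the shape is a rectangular box, roughly 17 × 10 mm footprint and 22 mm tall (dimensions read to the nearest mm from the axis ticks). For the g-code, the solid's height is divided into equal slices at the stated Δz and each level perimeter traced with G1 moves after a G0 lift.

; perimeter-only toolpath
G21 ; units = mm
G90 ; absolute positioning
G28 ; home
; layer 1
G0 Z5.5
G0 X0.0 Y0.0
G1 X17.0 Y0.0
G1 X17.0 Y10.0
G1 X0.0 Y10.0
G1 X0.0 Y0.0
; layer 2
G0 Z11.0
G0 X0.0 Y0.0
G1 X17.0 Y0.0
G1 X17.0 Y10.0
G1 X0.0 Y10.0
G1 X0.0 Y0.0
; layer 3
G0 Z16.5
G0 X0.0 Y0.0
G1 X17.0 Y0.0
G1 X17.0 Y10.0
G1 X0.0 Y10.0
G1 X0.0 Y0.0
; layer 4
G0 Z22.0
G0 X0.0 Y0.0
G1 X17.0 Y0.0
G1 X17.0 Y10.0
G1 X0.0 Y10.0
G1 X0.0 Y0.0
M2 ; end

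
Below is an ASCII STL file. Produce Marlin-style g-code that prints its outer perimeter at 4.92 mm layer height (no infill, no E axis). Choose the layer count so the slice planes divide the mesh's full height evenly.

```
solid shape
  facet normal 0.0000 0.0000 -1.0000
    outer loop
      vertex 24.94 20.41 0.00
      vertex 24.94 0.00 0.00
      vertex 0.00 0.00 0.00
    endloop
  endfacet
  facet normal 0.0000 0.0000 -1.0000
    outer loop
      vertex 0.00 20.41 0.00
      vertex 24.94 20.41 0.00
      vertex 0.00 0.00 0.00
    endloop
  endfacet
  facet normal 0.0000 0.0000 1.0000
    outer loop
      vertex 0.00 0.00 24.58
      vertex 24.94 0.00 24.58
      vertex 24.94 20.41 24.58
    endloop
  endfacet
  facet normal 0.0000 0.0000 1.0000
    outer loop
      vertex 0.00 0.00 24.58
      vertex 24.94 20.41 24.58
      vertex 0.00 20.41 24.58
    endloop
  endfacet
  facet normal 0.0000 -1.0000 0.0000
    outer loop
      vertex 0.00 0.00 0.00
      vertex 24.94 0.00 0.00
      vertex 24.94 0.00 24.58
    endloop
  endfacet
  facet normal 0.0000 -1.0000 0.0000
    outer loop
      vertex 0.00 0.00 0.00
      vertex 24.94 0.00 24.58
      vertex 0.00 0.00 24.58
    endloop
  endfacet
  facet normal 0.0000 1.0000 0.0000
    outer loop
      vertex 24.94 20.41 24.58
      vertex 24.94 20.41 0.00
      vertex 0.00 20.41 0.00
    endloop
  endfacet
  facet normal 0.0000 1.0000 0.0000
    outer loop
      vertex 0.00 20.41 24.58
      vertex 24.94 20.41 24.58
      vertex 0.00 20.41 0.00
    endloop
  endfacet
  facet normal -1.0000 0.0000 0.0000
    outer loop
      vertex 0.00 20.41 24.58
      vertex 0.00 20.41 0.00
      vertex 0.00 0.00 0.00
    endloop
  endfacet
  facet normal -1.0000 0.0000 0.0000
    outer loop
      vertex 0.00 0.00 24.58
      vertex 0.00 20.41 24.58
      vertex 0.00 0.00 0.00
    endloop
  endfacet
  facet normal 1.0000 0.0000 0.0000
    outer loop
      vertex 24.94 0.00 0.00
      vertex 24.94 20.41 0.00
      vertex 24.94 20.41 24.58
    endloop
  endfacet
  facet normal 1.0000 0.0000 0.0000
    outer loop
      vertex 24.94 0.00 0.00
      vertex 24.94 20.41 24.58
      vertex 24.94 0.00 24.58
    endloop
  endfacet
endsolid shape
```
; perimeter-only toolpath
G21 ; units = mm
G90 ; absolute positioning
G28 ; home
; layer 1
G0 Z4.92
G0 X0.00 Y0.00
G1 X24.94 Y0.00
G1 X24.94 Y20.41
G1 X0.00 Y20.41
G1 X0.00 Y0.00
; layer 2
G0 Z9.83
G0 X0.00 Y0.00
G1 X24.94 Y0.00
G1 X24.94 Y20.41
G1 X0.00 Y20.41
G1 X0.00 Y0.00
; layer 3
G0 Z14.75
G0 X0.00 Y0.00
G1 X24.94 Y0.00
G1 X24.94 Y20.41
G1 X0.00 Y20.41
G1 X0.00 Y0.00
; layer 4
G0 Z19.66
G0 X0.00 Y0.00
G1 X24.94 Y0.00
G1 X24.94 Y20.41
G1 X0.00 Y20.41
G1 X0.00 Y0.00
; layer 5
G0 Z24.58
G0 X0.00 Y0.00
G1 X24.94 Y0.00
G1 X24.94 Y20.41
G1 X0.00 Y20.41
G1 X0.00 Y0.00
M2 ; end

The solid is a rectangular box, roughly 24.9 × 20.4 mm footprint and 24.6 mm tall. Slicing at Δz = 4.92 mm — 5 equal slices spanning the solid's height, so layer i sits at z = i·h/5 — gives 5 non-empty perimeters. Each is a 4-segment closed polygon; G0 lifts to the layer z and rapids to the start vertex, then G1 traces the edges.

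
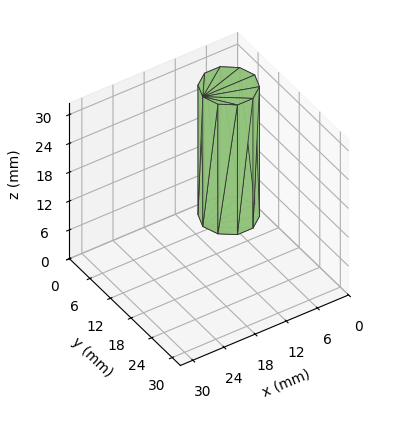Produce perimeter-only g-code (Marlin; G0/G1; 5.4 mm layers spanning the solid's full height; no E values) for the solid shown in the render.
Reading the render: the shape is a regular 10-sided prism (a cylinder approximated with 10 flat sides), circumscribed radius ≈ 5 mm, height ≈ 27 mm (dimensions read to the nearest mm from the axis ticks). For the g-code, the solid's height is divided into equal slices at the stated Δz and each level perimeter traced with G1 moves after a G0 lift.

; perimeter-only toolpath
G21 ; units = mm
G90 ; absolute positioning
G28 ; home
; layer 1
G0 Z5.4
G0 X10.0 Y5.0
G1 X9.0 Y7.9
G1 X6.5 Y9.8
G1 X3.5 Y9.8
G1 X1.0 Y7.9
G1 X0.0 Y5.0
G1 X1.0 Y2.1
G1 X3.5 Y0.2
G1 X6.5 Y0.2
G1 X9.0 Y2.1
G1 X10.0 Y5.0
; layer 2
G0 Z10.8
G0 X10.0 Y5.0
G1 X9.0 Y7.9
G1 X6.5 Y9.8
G1 X3.5 Y9.8
G1 X1.0 Y7.9
G1 X0.0 Y5.0
G1 X1.0 Y2.1
G1 X3.5 Y0.2
G1 X6.5 Y0.2
G1 X9.0 Y2.1
G1 X10.0 Y5.0
; layer 3
G0 Z16.2
G0 X10.0 Y5.0
G1 X9.0 Y7.9
G1 X6.5 Y9.8
G1 X3.5 Y9.8
G1 X1.0 Y7.9
G1 X0.0 Y5.0
G1 X1.0 Y2.1
G1 X3.5 Y0.2
G1 X6.5 Y0.2
G1 X9.0 Y2.1
G1 X10.0 Y5.0
; layer 4
G0 Z21.6
G0 X10.0 Y5.0
G1 X9.0 Y7.9
G1 X6.5 Y9.8
G1 X3.5 Y9.8
G1 X1.0 Y7.9
G1 X0.0 Y5.0
G1 X1.0 Y2.1
G1 X3.5 Y0.2
G1 X6.5 Y0.2
G1 X9.0 Y2.1
G1 X10.0 Y5.0
; layer 5
G0 Z27.0
G0 X10.0 Y5.0
G1 X9.0 Y7.9
G1 X6.5 Y9.8
G1 X3.5 Y9.8
G1 X1.0 Y7.9
G1 X0.0 Y5.0
G1 X1.0 Y2.1
G1 X3.5 Y0.2
G1 X6.5 Y0.2
G1 X9.0 Y2.1
G1 X10.0 Y5.0
M2 ; end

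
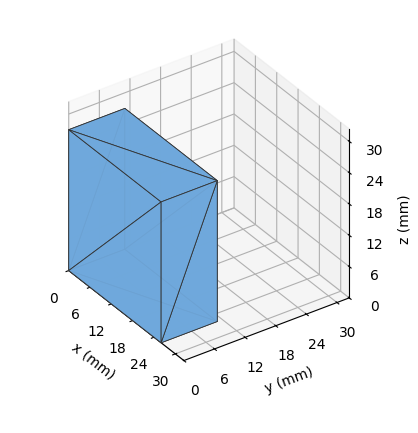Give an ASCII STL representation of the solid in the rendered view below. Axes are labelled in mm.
Reading the render: the shape is a rectangular box, roughly 26 × 11 mm footprint and 27 mm tall (dimensions read to the nearest mm from the axis ticks). For the STL, each face is triangulated and given an outward normal.

solid part
  facet normal 0.0000 0.0000 -1.0000
    outer loop
      vertex 26.0 11.0 0.0
      vertex 26.0 0.0 0.0
      vertex 0.0 0.0 0.0
    endloop
  endfacet
  facet normal 0.0000 0.0000 -1.0000
    outer loop
      vertex 0.0 11.0 0.0
      vertex 26.0 11.0 0.0
      vertex 0.0 0.0 0.0
    endloop
  endfacet
  facet normal 0.0000 0.0000 1.0000
    outer loop
      vertex 0.0 0.0 27.0
      vertex 26.0 0.0 27.0
      vertex 26.0 11.0 27.0
    endloop
  endfacet
  facet normal 0.0000 0.0000 1.0000
    outer loop
      vertex 0.0 0.0 27.0
      vertex 26.0 11.0 27.0
      vertex 0.0 11.0 27.0
    endloop
  endfacet
  facet normal 0.0000 -1.0000 0.0000
    outer loop
      vertex 0.0 0.0 0.0
      vertex 26.0 0.0 0.0
      vertex 26.0 0.0 27.0
    endloop
  endfacet
  facet normal 0.0000 -1.0000 0.0000
    outer loop
      vertex 0.0 0.0 0.0
      vertex 26.0 0.0 27.0
      vertex 0.0 0.0 27.0
    endloop
  endfacet
  facet normal 0.0000 1.0000 0.0000
    outer loop
      vertex 26.0 11.0 27.0
      vertex 26.0 11.0 0.0
      vertex 0.0 11.0 0.0
    endloop
  endfacet
  facet normal 0.0000 1.0000 0.0000
    outer loop
      vertex 0.0 11.0 27.0
      vertex 26.0 11.0 27.0
      vertex 0.0 11.0 0.0
    endloop
  endfacet
  facet normal -1.0000 0.0000 0.0000
    outer loop
      vertex 0.0 11.0 27.0
      vertex 0.0 11.0 0.0
      vertex 0.0 0.0 0.0
    endloop
  endfacet
  facet normal -1.0000 0.0000 0.0000
    outer loop
      vertex 0.0 0.0 27.0
      vertex 0.0 11.0 27.0
      vertex 0.0 0.0 0.0
    endloop
  endfacet
  facet normal 1.0000 0.0000 0.0000
    outer loop
      vertex 26.0 0.0 0.0
      vertex 26.0 11.0 0.0
      vertex 26.0 11.0 27.0
    endloop
  endfacet
  facet normal 1.0000 0.0000 0.0000
    outer loop
      vertex 26.0 0.0 0.0
      vertex 26.0 11.0 27.0
      vertex 26.0 0.0 27.0
    endloop
  endfacet
endsolid part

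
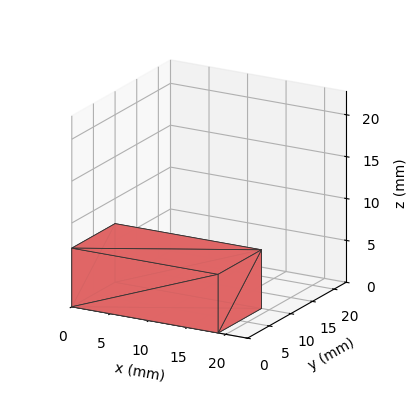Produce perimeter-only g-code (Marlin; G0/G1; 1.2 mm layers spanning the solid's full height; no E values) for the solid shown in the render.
Reading the render: the shape is a rectangular box, roughly 19 × 10 mm footprint and 7 mm tall (dimensions read to the nearest mm from the axis ticks). For the g-code, the solid's height is divided into equal slices at the stated Δz and each level perimeter traced with G1 moves after a G0 lift.

; perimeter-only toolpath
G21 ; units = mm
G90 ; absolute positioning
G28 ; home
; layer 1
G0 Z1.2
G0 X0.0 Y0.0
G1 X19.0 Y0.0
G1 X19.0 Y10.0
G1 X0.0 Y10.0
G1 X0.0 Y0.0
; layer 2
G0 Z2.3
G0 X0.0 Y0.0
G1 X19.0 Y0.0
G1 X19.0 Y10.0
G1 X0.0 Y10.0
G1 X0.0 Y0.0
; layer 3
G0 Z3.5
G0 X0.0 Y0.0
G1 X19.0 Y0.0
G1 X19.0 Y10.0
G1 X0.0 Y10.0
G1 X0.0 Y0.0
; layer 4
G0 Z4.7
G0 X0.0 Y0.0
G1 X19.0 Y0.0
G1 X19.0 Y10.0
G1 X0.0 Y10.0
G1 X0.0 Y0.0
; layer 5
G0 Z5.8
G0 X0.0 Y0.0
G1 X19.0 Y0.0
G1 X19.0 Y10.0
G1 X0.0 Y10.0
G1 X0.0 Y0.0
; layer 6
G0 Z7.0
G0 X0.0 Y0.0
G1 X19.0 Y0.0
G1 X19.0 Y10.0
G1 X0.0 Y10.0
G1 X0.0 Y0.0
M2 ; end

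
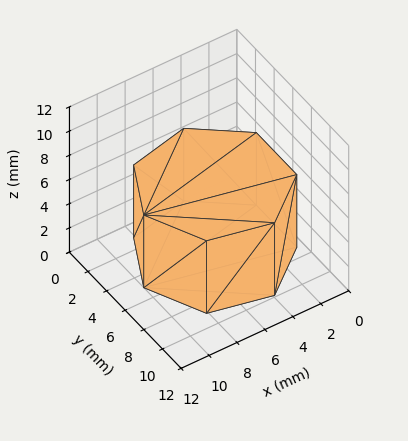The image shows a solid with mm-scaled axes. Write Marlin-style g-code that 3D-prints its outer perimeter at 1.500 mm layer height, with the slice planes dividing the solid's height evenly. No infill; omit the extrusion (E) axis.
Reading the render: the shape is a regular 7-sided prism (a cylinder approximated with 7 flat sides), circumscribed radius ≈ 5 mm, height ≈ 6 mm (dimensions read to the nearest mm from the axis ticks). For the g-code, the solid's height is divided into equal slices at the stated Δz and each level perimeter traced with G1 moves after a G0 lift.

; perimeter-only toolpath
G21 ; units = mm
G90 ; absolute positioning
G28 ; home
; layer 1
G0 Z1.500
G0 X10.000 Y5.000
G1 X8.117 Y8.909
G1 X3.887 Y9.875
G1 X0.495 Y7.169
G1 X0.495 Y2.831
G1 X3.887 Y0.125
G1 X8.117 Y1.091
G1 X10.000 Y5.000
; layer 2
G0 Z3.000
G0 X10.000 Y5.000
G1 X8.117 Y8.909
G1 X3.887 Y9.875
G1 X0.495 Y7.169
G1 X0.495 Y2.831
G1 X3.887 Y0.125
G1 X8.117 Y1.091
G1 X10.000 Y5.000
; layer 3
G0 Z4.500
G0 X10.000 Y5.000
G1 X8.117 Y8.909
G1 X3.887 Y9.875
G1 X0.495 Y7.169
G1 X0.495 Y2.831
G1 X3.887 Y0.125
G1 X8.117 Y1.091
G1 X10.000 Y5.000
; layer 4
G0 Z6.000
G0 X10.000 Y5.000
G1 X8.117 Y8.909
G1 X3.887 Y9.875
G1 X0.495 Y7.169
G1 X0.495 Y2.831
G1 X3.887 Y0.125
G1 X8.117 Y1.091
G1 X10.000 Y5.000
M2 ; end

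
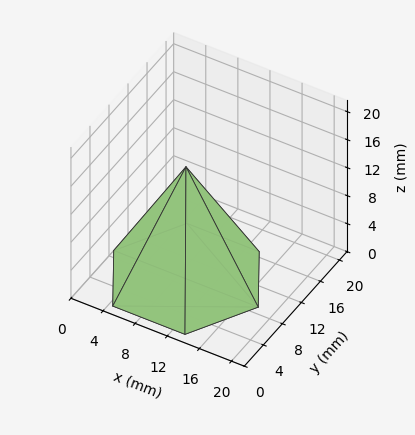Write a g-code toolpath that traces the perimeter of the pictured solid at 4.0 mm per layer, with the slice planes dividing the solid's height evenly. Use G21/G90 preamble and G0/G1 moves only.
Reading the render: the shape is a regular 6-sided pyramid, base circumscribed radius ≈ 9 mm, apex at z ≈ 16 mm (dimensions read to the nearest mm from the axis ticks). For the g-code, the solid's height is divided into equal slices at the stated Δz and each level perimeter traced with G1 moves after a G0 lift.

; perimeter-only toolpath
G21 ; units = mm
G90 ; absolute positioning
G28 ; home
; layer 1
G0 Z4.0
G0 X15.8 Y9.0
G1 X12.4 Y14.9
G1 X5.6 Y14.9
G1 X2.2 Y9.0
G1 X5.6 Y3.1
G1 X12.4 Y3.1
G1 X15.8 Y9.0
; layer 2
G0 Z8.0
G0 X13.5 Y9.0
G1 X11.2 Y12.9
G1 X6.8 Y12.9
G1 X4.5 Y9.0
G1 X6.8 Y5.1
G1 X11.2 Y5.1
G1 X13.5 Y9.0
; layer 3
G0 Z12.0
G0 X11.2 Y9.0
G1 X10.1 Y10.9
G1 X7.9 Y10.9
G1 X6.8 Y9.0
G1 X7.9 Y7.0
G1 X10.1 Y7.0
G1 X11.2 Y9.0
M2 ; end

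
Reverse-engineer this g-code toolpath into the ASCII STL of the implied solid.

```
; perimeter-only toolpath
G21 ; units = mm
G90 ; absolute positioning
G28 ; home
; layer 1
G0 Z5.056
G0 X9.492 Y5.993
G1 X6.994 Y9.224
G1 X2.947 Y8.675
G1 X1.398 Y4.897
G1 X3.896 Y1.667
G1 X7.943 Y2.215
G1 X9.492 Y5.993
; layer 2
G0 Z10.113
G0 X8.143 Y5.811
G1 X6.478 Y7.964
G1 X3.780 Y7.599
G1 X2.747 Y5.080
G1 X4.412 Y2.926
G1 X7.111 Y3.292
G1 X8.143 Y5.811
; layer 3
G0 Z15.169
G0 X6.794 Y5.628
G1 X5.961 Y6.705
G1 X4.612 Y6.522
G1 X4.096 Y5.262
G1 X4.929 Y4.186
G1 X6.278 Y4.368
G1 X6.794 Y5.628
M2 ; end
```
solid part
  facet normal 0.0000 0.0000 -1.0000
    outer loop
      vertex 2.114 9.752 0.000
      vertex 7.510 10.483 0.000
      vertex 10.841 6.176 0.000
    endloop
  endfacet
  facet normal 0.0000 0.0000 -1.0000
    outer loop
      vertex 0.049 4.714 0.000
      vertex 2.114 9.752 0.000
      vertex 10.841 6.176 0.000
    endloop
  endfacet
  facet normal 0.0000 0.0000 -1.0000
    outer loop
      vertex 3.380 0.407 0.000
      vertex 0.049 4.714 0.000
      vertex 10.841 6.176 0.000
    endloop
  endfacet
  facet normal 0.0000 0.0000 -1.0000
    outer loop
      vertex 8.776 1.138 0.000
      vertex 3.380 0.407 0.000
      vertex 10.841 6.176 0.000
    endloop
  endfacet
  facet normal 0.7704 0.5958 0.2271
    outer loop
      vertex 10.841 6.176 0.000
      vertex 7.510 10.483 0.000
      vertex 5.445 5.445 20.226
    endloop
  endfacet
  facet normal -0.1307 0.9651 0.2270
    outer loop
      vertex 7.510 10.483 0.000
      vertex 2.114 9.752 0.000
      vertex 5.445 5.445 20.226
    endloop
  endfacet
  facet normal -0.9011 0.3694 0.2271
    outer loop
      vertex 2.114 9.752 0.000
      vertex 0.049 4.714 0.000
      vertex 5.445 5.445 20.226
    endloop
  endfacet
  facet normal -0.7704 -0.5958 0.2271
    outer loop
      vertex 0.049 4.714 0.000
      vertex 3.380 0.407 0.000
      vertex 5.445 5.445 20.226
    endloop
  endfacet
  facet normal 0.1307 -0.9651 0.2270
    outer loop
      vertex 3.380 0.407 0.000
      vertex 8.776 1.138 0.000
      vertex 5.445 5.445 20.226
    endloop
  endfacet
  facet normal 0.9011 -0.3694 0.2271
    outer loop
      vertex 8.776 1.138 0.000
      vertex 10.841 6.176 0.000
      vertex 5.445 5.445 20.226
    endloop
  endfacet
endsolid part

The G0 Z moves step by Δz≈5.056 mm. The G1 loops shrink linearly with z, so the solid tapers from its base footprint up to z≈20.2. Closing with a flat bottom cap and the tapered top and triangulating gives 10 facets — a regular 6-sided pyramid, base circumscribed radius ≈ 5.45 mm, apex at z ≈ 20.2 mm.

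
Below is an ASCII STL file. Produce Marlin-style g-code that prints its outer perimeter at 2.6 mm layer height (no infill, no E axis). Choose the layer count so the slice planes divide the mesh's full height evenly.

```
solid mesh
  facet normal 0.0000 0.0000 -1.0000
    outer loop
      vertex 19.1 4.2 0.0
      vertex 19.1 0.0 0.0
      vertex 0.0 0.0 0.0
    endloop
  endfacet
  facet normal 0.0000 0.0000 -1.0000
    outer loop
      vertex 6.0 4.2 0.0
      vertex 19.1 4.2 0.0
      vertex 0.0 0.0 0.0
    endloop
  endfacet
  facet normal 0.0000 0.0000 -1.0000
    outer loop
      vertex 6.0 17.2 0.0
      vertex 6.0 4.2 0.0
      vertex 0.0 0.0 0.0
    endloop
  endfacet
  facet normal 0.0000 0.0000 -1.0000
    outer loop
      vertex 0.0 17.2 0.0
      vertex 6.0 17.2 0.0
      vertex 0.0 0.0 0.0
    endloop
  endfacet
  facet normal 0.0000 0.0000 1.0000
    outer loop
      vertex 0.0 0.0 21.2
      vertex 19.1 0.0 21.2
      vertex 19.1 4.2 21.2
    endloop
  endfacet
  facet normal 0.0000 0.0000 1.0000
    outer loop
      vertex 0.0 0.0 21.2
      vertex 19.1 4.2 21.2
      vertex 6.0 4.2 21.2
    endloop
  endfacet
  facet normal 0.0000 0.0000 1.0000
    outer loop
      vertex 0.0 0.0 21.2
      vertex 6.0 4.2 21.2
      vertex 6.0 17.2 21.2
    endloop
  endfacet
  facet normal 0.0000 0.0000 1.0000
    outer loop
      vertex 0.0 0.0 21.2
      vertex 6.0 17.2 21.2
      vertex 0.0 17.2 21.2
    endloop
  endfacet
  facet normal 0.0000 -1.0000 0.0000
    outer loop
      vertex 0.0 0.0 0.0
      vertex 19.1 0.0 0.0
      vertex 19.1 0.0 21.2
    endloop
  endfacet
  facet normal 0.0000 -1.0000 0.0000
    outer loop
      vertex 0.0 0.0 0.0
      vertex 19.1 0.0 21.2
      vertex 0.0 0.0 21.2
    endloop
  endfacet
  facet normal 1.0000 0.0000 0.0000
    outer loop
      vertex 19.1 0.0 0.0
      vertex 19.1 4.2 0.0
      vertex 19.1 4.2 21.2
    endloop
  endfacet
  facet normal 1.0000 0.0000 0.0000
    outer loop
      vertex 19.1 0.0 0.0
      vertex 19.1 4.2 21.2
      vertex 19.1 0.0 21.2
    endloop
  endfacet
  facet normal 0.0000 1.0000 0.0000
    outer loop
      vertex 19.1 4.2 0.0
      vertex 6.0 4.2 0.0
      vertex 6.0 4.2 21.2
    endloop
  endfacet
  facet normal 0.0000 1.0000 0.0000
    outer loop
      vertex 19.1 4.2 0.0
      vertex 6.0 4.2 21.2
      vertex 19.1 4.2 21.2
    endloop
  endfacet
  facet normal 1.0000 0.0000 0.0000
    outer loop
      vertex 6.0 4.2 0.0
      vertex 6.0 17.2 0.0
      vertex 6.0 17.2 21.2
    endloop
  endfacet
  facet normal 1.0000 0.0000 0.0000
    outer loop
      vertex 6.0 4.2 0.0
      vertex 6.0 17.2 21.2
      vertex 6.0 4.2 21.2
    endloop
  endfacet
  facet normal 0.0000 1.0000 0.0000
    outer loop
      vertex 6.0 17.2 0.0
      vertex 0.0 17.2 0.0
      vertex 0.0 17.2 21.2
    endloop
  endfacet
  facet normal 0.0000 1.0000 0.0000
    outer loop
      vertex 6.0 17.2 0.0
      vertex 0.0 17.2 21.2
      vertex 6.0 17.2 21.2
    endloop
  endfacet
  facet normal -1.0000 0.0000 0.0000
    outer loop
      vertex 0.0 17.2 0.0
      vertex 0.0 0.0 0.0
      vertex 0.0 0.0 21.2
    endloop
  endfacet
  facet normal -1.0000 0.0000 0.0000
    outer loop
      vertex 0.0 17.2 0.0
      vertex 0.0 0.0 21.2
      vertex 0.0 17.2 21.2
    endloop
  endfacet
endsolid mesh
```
; perimeter-only toolpath
G21 ; units = mm
G90 ; absolute positioning
G28 ; home
; layer 1
G0 Z2.6
G0 X0.0 Y0.0
G1 X19.1 Y0.0
G1 X19.1 Y4.2
G1 X6.0 Y4.2
G1 X6.0 Y17.2
G1 X0.0 Y17.2
G1 X0.0 Y0.0
; layer 2
G0 Z5.3
G0 X0.0 Y0.0
G1 X19.1 Y0.0
G1 X19.1 Y4.2
G1 X6.0 Y4.2
G1 X6.0 Y17.2
G1 X0.0 Y17.2
G1 X0.0 Y0.0
; layer 3
G0 Z7.9
G0 X0.0 Y0.0
G1 X19.1 Y0.0
G1 X19.1 Y4.2
G1 X6.0 Y4.2
G1 X6.0 Y17.2
G1 X0.0 Y17.2
G1 X0.0 Y0.0
; layer 4
G0 Z10.6
G0 X0.0 Y0.0
G1 X19.1 Y0.0
G1 X19.1 Y4.2
G1 X6.0 Y4.2
G1 X6.0 Y17.2
G1 X0.0 Y17.2
G1 X0.0 Y0.0
; layer 5
G0 Z13.2
G0 X0.0 Y0.0
G1 X19.1 Y0.0
G1 X19.1 Y4.2
G1 X6.0 Y4.2
G1 X6.0 Y17.2
G1 X0.0 Y17.2
G1 X0.0 Y0.0
; layer 6
G0 Z15.9
G0 X0.0 Y0.0
G1 X19.1 Y0.0
G1 X19.1 Y4.2
G1 X6.0 Y4.2
G1 X6.0 Y17.2
G1 X0.0 Y17.2
G1 X0.0 Y0.0
; layer 7
G0 Z18.6
G0 X0.0 Y0.0
G1 X19.1 Y0.0
G1 X19.1 Y4.2
G1 X6.0 Y4.2
G1 X6.0 Y17.2
G1 X0.0 Y17.2
G1 X0.0 Y0.0
; layer 8
G0 Z21.2
G0 X0.0 Y0.0
G1 X19.1 Y0.0
G1 X19.1 Y4.2
G1 X6.0 Y4.2
G1 X6.0 Y17.2
G1 X0.0 Y17.2
G1 X0.0 Y0.0
M2 ; end

The solid is an L-shaped prism: outer 19.1 × 17.2 mm, arm thicknesses ≈ 4.2 mm (horizontal) and 6 mm (vertical), extruded 21.2 mm in z. Slicing at Δz = 2.6 mm — 8 equal slices spanning the solid's height, so layer i sits at z = i·h/8 — gives 8 non-empty perimeters. Each is a 6-segment closed polygon; G0 lifts to the layer z and rapids to the start vertex, then G1 traces the edges.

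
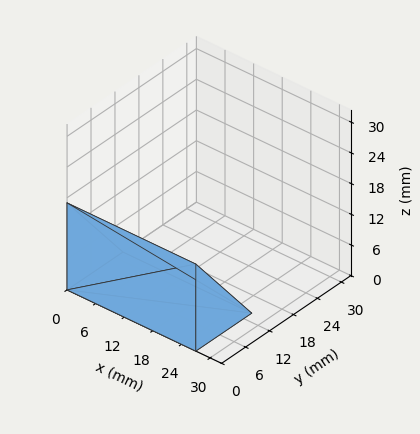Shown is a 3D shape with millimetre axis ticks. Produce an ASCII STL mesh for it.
Reading the render: the shape is a wedge (ramp): 27 × 14 mm base, rising to 17 mm along the y=0 edge and sloping linearly to z=0 at y=14 (dimensions read to the nearest mm from the axis ticks). For the STL, each face is triangulated and given an outward normal.

solid part
  facet normal 0.0000 0.0000 -1.0000
    outer loop
      vertex 27.000 14.000 0.000
      vertex 27.000 0.000 0.000
      vertex 0.000 0.000 0.000
    endloop
  endfacet
  facet normal 0.0000 0.0000 -1.0000
    outer loop
      vertex 0.000 14.000 0.000
      vertex 27.000 14.000 0.000
      vertex 0.000 0.000 0.000
    endloop
  endfacet
  facet normal 0.0000 -1.0000 0.0000
    outer loop
      vertex 0.000 0.000 0.000
      vertex 27.000 0.000 0.000
      vertex 27.000 0.000 17.000
    endloop
  endfacet
  facet normal 0.0000 -1.0000 0.0000
    outer loop
      vertex 0.000 0.000 0.000
      vertex 27.000 0.000 17.000
      vertex 0.000 0.000 17.000
    endloop
  endfacet
  facet normal 0.0000 0.7719 0.6357
    outer loop
      vertex 0.000 0.000 17.000
      vertex 27.000 0.000 17.000
      vertex 27.000 14.000 0.000
    endloop
  endfacet
  facet normal 0.0000 0.7719 0.6357
    outer loop
      vertex 0.000 0.000 17.000
      vertex 27.000 14.000 0.000
      vertex 0.000 14.000 0.000
    endloop
  endfacet
  facet normal -1.0000 0.0000 0.0000
    outer loop
      vertex 0.000 0.000 17.000
      vertex 0.000 14.000 0.000
      vertex 0.000 0.000 0.000
    endloop
  endfacet
  facet normal 1.0000 0.0000 0.0000
    outer loop
      vertex 27.000 0.000 0.000
      vertex 27.000 14.000 0.000
      vertex 27.000 0.000 17.000
    endloop
  endfacet
endsolid part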